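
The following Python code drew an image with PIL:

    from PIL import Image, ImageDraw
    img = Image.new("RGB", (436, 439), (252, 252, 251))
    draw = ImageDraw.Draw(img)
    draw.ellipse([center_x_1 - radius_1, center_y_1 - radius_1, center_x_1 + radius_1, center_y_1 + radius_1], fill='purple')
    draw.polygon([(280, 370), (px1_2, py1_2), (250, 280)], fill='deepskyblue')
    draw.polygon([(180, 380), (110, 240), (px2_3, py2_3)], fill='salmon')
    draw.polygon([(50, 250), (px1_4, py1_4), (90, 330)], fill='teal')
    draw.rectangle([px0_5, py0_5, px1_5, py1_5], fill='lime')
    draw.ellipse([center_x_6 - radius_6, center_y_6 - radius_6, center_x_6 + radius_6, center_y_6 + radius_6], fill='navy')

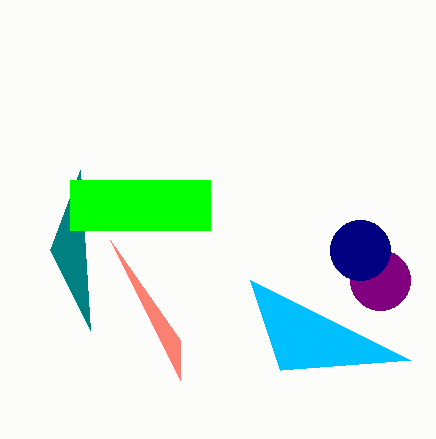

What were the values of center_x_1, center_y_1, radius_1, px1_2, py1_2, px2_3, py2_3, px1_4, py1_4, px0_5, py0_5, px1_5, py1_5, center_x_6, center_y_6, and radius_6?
center_x_1 = 380; center_y_1 = 280; radius_1 = 30; px1_2 = 410; py1_2 = 360; px2_3 = 180; py2_3 = 340; px1_4 = 80; py1_4 = 170; px0_5 = 70; py0_5 = 180; px1_5 = 210; py1_5 = 230; center_x_6 = 360; center_y_6 = 250; radius_6 = 30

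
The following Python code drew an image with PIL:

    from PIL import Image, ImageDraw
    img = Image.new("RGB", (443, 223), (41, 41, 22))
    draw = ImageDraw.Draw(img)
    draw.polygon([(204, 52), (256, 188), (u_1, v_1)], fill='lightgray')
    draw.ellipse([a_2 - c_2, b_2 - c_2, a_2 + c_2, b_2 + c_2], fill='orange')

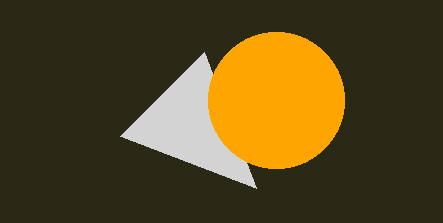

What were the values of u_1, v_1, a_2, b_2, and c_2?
u_1 = 120; v_1 = 136; a_2 = 276; b_2 = 100; c_2 = 68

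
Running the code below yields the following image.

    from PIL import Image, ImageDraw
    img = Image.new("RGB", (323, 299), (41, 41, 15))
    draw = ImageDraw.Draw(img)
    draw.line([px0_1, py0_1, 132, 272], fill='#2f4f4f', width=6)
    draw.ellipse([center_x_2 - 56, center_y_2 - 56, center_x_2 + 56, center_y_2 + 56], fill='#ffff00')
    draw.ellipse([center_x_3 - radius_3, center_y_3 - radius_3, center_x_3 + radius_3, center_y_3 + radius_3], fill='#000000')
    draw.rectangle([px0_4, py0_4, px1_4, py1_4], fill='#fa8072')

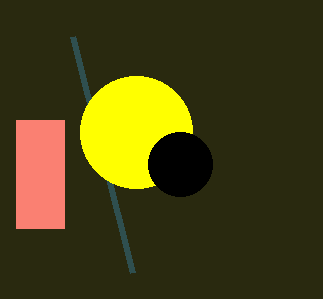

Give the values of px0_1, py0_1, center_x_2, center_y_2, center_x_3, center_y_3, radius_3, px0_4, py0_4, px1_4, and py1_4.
px0_1 = 72; py0_1 = 36; center_x_2 = 136; center_y_2 = 132; center_x_3 = 180; center_y_3 = 164; radius_3 = 32; px0_4 = 16; py0_4 = 120; px1_4 = 64; py1_4 = 228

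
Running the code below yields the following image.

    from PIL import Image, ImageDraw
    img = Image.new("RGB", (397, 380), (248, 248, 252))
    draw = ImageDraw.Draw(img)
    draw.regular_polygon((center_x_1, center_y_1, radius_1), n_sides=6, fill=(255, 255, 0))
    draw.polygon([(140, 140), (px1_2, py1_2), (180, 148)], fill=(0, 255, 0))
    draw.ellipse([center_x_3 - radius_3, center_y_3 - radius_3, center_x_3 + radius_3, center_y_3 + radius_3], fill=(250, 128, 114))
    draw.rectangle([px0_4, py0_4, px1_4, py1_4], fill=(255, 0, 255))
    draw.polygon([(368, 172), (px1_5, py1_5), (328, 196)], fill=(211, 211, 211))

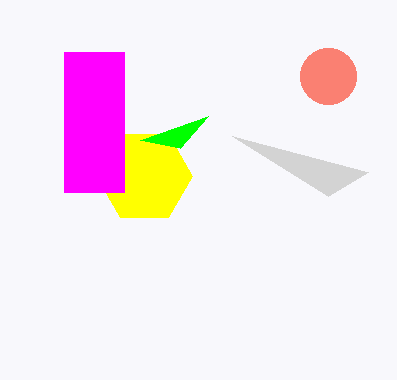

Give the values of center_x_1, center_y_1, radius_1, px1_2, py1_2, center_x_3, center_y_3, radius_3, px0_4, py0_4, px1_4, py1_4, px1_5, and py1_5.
center_x_1 = 144; center_y_1 = 176; radius_1 = 48; px1_2 = 208; py1_2 = 116; center_x_3 = 328; center_y_3 = 76; radius_3 = 28; px0_4 = 64; py0_4 = 52; px1_4 = 124; py1_4 = 192; px1_5 = 232; py1_5 = 136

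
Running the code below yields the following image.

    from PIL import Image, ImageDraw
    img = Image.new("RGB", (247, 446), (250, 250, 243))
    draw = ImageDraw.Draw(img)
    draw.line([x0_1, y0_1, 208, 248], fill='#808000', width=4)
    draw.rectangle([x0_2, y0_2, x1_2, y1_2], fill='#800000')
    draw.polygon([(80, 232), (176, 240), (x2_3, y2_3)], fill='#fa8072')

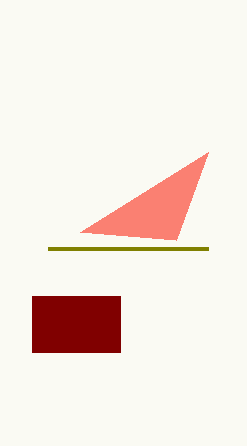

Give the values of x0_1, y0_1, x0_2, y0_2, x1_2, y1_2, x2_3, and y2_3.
x0_1 = 48
y0_1 = 248
x0_2 = 32
y0_2 = 296
x1_2 = 120
y1_2 = 352
x2_3 = 208
y2_3 = 152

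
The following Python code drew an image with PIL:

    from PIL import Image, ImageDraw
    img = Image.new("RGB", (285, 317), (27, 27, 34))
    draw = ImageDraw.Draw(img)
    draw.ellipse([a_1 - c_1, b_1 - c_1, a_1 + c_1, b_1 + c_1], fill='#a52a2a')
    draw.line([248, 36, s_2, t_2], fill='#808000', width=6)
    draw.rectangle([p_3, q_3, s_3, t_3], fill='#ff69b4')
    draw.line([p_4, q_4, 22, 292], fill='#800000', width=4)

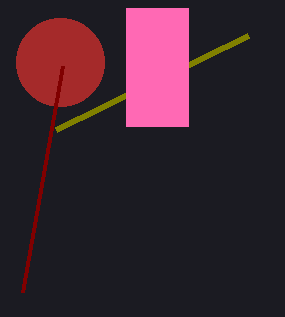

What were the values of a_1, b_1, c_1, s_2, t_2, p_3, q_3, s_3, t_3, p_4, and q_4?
a_1 = 60
b_1 = 62
c_1 = 44
s_2 = 56
t_2 = 130
p_3 = 126
q_3 = 8
s_3 = 188
t_3 = 126
p_4 = 62
q_4 = 66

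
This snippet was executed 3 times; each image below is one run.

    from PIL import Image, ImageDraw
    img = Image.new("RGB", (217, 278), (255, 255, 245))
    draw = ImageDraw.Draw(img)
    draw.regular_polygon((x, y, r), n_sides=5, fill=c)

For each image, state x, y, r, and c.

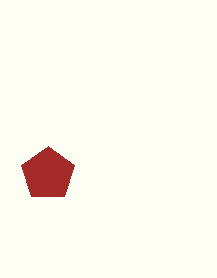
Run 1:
x = 48; y = 174; r = 28; c = 'brown'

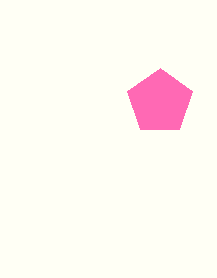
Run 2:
x = 160
y = 102
r = 34
c = 'hotpink'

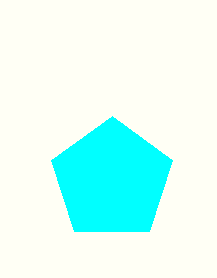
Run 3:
x = 112, y = 180, r = 64, c = 'cyan'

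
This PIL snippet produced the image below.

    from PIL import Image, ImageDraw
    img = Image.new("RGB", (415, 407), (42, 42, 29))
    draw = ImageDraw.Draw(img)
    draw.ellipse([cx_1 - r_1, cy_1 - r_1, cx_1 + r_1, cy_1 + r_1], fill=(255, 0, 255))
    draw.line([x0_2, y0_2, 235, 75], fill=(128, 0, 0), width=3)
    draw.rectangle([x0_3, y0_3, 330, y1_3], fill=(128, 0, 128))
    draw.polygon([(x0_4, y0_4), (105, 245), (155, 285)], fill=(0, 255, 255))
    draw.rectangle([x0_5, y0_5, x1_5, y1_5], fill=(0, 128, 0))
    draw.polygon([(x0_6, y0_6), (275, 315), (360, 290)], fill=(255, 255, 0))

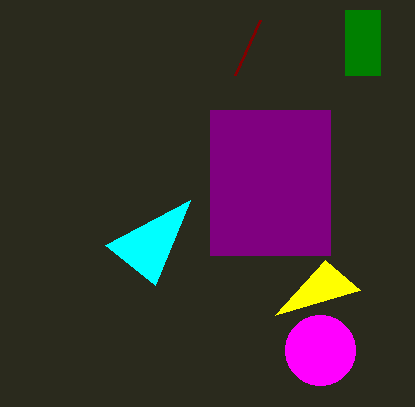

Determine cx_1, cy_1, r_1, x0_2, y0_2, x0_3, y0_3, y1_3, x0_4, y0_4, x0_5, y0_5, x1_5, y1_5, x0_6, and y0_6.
cx_1 = 320
cy_1 = 350
r_1 = 35
x0_2 = 260
y0_2 = 20
x0_3 = 210
y0_3 = 110
y1_3 = 255
x0_4 = 190
y0_4 = 200
x0_5 = 345
y0_5 = 10
x1_5 = 380
y1_5 = 75
x0_6 = 325
y0_6 = 260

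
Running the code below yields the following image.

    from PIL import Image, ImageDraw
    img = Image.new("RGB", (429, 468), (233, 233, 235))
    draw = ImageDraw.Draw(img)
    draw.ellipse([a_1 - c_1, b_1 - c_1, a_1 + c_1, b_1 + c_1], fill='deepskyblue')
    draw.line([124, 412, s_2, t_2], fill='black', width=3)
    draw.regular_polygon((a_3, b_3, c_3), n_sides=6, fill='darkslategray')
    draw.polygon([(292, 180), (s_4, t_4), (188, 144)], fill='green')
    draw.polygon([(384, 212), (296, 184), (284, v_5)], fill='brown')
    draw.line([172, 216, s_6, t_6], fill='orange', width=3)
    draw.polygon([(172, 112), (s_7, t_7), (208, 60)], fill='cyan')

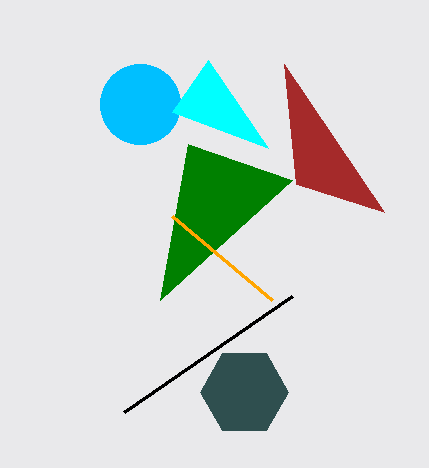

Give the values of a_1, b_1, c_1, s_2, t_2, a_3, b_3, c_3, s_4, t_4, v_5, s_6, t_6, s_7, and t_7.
a_1 = 140; b_1 = 104; c_1 = 40; s_2 = 292; t_2 = 296; a_3 = 244; b_3 = 392; c_3 = 44; s_4 = 160; t_4 = 300; v_5 = 64; s_6 = 272; t_6 = 300; s_7 = 268; t_7 = 148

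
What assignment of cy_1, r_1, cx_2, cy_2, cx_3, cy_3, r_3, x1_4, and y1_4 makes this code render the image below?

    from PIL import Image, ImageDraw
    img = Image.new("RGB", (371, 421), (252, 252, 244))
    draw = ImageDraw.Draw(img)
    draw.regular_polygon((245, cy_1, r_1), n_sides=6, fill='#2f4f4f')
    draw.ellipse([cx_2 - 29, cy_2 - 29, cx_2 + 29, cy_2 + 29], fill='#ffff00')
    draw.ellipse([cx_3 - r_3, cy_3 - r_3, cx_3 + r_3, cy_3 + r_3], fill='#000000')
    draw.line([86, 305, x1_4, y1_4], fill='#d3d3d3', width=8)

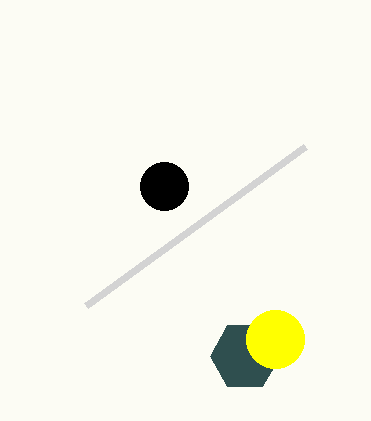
cy_1 = 356, r_1 = 35, cx_2 = 275, cy_2 = 339, cx_3 = 164, cy_3 = 186, r_3 = 24, x1_4 = 305, y1_4 = 146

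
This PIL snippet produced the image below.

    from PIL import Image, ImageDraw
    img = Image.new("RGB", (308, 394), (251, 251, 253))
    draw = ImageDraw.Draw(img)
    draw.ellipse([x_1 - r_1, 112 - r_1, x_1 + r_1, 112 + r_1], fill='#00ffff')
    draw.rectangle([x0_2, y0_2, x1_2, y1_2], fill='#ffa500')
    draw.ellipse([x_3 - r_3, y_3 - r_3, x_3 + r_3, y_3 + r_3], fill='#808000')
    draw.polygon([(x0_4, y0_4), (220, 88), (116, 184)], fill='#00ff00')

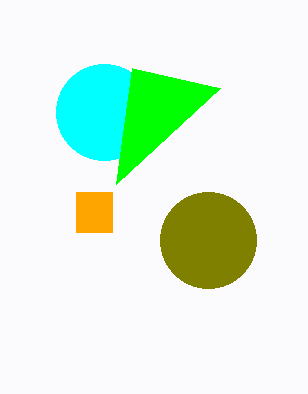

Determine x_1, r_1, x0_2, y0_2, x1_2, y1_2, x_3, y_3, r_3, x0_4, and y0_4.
x_1 = 104
r_1 = 48
x0_2 = 76
y0_2 = 192
x1_2 = 112
y1_2 = 232
x_3 = 208
y_3 = 240
r_3 = 48
x0_4 = 132
y0_4 = 68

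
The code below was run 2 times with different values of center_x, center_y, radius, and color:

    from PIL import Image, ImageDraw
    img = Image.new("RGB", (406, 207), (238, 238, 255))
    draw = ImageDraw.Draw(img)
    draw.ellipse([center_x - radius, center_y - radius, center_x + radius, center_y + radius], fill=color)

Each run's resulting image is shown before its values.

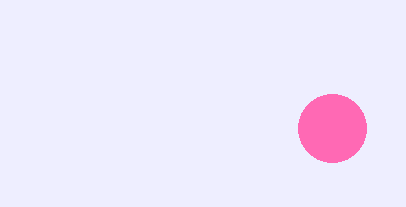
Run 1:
center_x = 332; center_y = 128; radius = 34; color = 'hotpink'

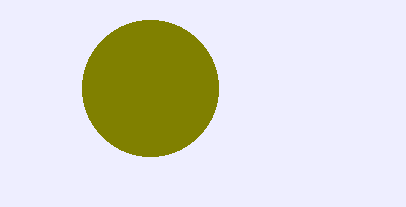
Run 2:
center_x = 150; center_y = 88; radius = 68; color = 'olive'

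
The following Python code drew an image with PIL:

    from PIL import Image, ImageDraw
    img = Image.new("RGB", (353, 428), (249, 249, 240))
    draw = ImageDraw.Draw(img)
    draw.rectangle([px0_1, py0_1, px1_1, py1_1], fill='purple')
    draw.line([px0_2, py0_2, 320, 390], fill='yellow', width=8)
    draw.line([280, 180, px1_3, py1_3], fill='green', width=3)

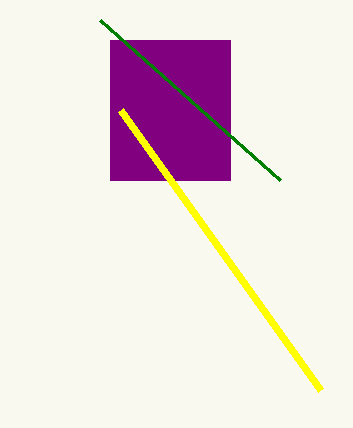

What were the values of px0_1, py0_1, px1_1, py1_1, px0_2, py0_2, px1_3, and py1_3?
px0_1 = 110
py0_1 = 40
px1_1 = 230
py1_1 = 180
px0_2 = 120
py0_2 = 110
px1_3 = 100
py1_3 = 20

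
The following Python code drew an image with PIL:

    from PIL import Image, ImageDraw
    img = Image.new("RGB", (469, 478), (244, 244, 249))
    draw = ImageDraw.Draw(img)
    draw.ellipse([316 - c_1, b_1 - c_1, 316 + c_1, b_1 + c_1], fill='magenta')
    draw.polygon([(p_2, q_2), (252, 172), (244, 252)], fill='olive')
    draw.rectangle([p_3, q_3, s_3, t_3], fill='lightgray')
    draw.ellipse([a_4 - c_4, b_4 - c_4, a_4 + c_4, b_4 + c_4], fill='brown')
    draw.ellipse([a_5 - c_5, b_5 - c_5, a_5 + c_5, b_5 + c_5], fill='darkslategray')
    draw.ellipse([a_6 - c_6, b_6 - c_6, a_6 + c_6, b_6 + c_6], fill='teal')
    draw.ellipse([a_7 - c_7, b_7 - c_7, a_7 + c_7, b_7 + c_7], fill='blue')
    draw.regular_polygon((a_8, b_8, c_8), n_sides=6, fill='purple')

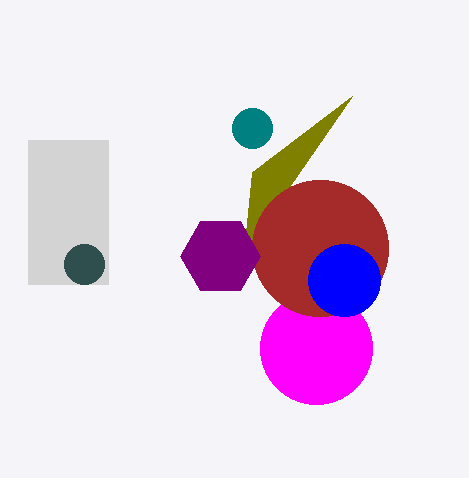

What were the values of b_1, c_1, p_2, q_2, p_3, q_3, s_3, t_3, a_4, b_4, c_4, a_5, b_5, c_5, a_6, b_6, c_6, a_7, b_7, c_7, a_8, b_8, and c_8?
b_1 = 348; c_1 = 56; p_2 = 352; q_2 = 96; p_3 = 28; q_3 = 140; s_3 = 108; t_3 = 284; a_4 = 320; b_4 = 248; c_4 = 68; a_5 = 84; b_5 = 264; c_5 = 20; a_6 = 252; b_6 = 128; c_6 = 20; a_7 = 344; b_7 = 280; c_7 = 36; a_8 = 220; b_8 = 256; c_8 = 40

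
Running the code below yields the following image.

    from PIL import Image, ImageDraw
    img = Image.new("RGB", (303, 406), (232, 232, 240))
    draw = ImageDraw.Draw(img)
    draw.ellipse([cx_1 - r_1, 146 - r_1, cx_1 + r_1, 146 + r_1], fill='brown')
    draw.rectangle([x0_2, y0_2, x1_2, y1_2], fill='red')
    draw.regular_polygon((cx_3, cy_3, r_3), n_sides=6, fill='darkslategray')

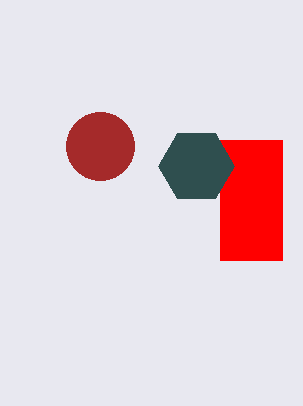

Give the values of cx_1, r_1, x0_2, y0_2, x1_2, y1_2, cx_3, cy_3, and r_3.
cx_1 = 100
r_1 = 34
x0_2 = 220
y0_2 = 140
x1_2 = 282
y1_2 = 260
cx_3 = 196
cy_3 = 166
r_3 = 38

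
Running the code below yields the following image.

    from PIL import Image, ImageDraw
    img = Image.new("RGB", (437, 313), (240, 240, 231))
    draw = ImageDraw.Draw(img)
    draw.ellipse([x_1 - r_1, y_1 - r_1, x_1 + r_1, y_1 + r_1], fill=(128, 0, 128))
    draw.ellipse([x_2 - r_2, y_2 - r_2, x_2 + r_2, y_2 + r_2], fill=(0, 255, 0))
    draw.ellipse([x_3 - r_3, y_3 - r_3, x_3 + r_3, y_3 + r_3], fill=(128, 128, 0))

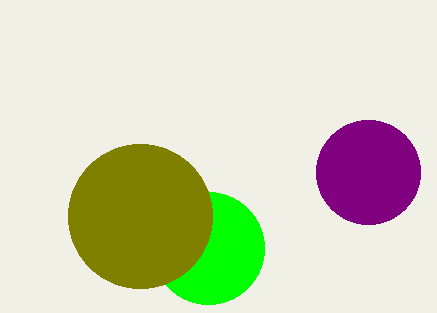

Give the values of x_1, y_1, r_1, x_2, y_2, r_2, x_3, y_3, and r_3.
x_1 = 368, y_1 = 172, r_1 = 52, x_2 = 208, y_2 = 248, r_2 = 56, x_3 = 140, y_3 = 216, r_3 = 72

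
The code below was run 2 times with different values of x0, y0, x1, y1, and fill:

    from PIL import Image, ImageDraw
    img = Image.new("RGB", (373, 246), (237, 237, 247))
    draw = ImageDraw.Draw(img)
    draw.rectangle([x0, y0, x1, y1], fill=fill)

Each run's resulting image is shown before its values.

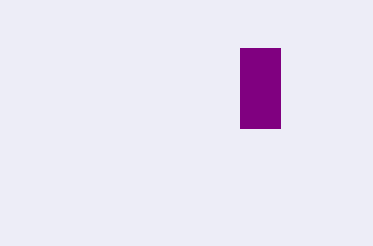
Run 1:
x0 = 240; y0 = 48; x1 = 280; y1 = 128; fill = 'purple'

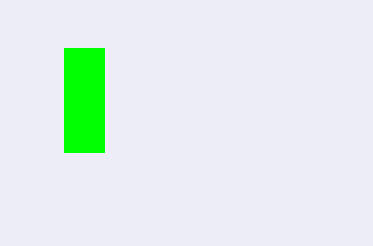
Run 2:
x0 = 64
y0 = 48
x1 = 104
y1 = 152
fill = 'lime'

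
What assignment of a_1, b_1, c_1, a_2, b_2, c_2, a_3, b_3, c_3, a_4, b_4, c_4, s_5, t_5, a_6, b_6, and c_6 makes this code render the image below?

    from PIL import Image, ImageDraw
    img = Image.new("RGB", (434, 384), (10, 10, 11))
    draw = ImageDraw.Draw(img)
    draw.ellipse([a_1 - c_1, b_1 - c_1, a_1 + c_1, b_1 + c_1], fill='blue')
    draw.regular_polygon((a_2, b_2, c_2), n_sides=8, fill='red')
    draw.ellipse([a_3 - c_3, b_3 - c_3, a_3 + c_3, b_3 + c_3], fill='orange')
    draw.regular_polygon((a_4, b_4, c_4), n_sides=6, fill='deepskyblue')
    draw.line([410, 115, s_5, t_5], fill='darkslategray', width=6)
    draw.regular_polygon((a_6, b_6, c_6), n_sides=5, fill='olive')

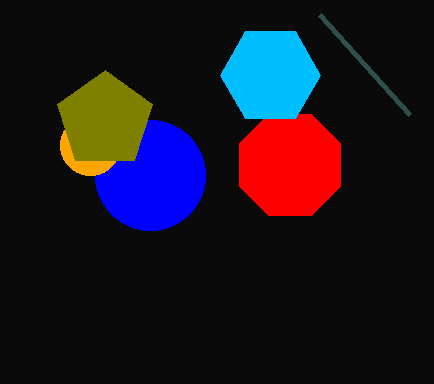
a_1 = 150, b_1 = 175, c_1 = 55, a_2 = 290, b_2 = 165, c_2 = 55, a_3 = 90, b_3 = 145, c_3 = 30, a_4 = 270, b_4 = 75, c_4 = 50, s_5 = 320, t_5 = 15, a_6 = 105, b_6 = 120, c_6 = 50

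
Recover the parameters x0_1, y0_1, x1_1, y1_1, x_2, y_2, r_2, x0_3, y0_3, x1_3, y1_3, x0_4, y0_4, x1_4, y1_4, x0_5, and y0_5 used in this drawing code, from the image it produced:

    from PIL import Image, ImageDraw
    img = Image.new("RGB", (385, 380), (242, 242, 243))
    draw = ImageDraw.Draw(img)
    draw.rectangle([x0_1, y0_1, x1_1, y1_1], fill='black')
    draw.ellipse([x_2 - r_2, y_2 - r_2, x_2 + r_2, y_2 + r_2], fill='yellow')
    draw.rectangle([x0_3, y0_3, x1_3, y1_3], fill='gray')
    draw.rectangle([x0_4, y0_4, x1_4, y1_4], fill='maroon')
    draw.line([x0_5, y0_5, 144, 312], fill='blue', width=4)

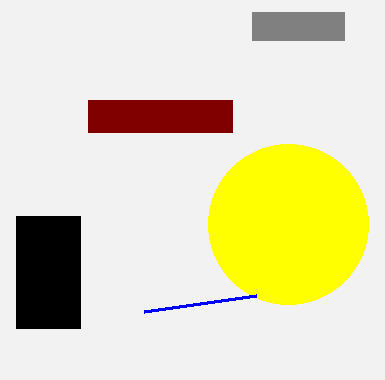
x0_1 = 16; y0_1 = 216; x1_1 = 80; y1_1 = 328; x_2 = 288; y_2 = 224; r_2 = 80; x0_3 = 252; y0_3 = 12; x1_3 = 344; y1_3 = 40; x0_4 = 88; y0_4 = 100; x1_4 = 232; y1_4 = 132; x0_5 = 256; y0_5 = 296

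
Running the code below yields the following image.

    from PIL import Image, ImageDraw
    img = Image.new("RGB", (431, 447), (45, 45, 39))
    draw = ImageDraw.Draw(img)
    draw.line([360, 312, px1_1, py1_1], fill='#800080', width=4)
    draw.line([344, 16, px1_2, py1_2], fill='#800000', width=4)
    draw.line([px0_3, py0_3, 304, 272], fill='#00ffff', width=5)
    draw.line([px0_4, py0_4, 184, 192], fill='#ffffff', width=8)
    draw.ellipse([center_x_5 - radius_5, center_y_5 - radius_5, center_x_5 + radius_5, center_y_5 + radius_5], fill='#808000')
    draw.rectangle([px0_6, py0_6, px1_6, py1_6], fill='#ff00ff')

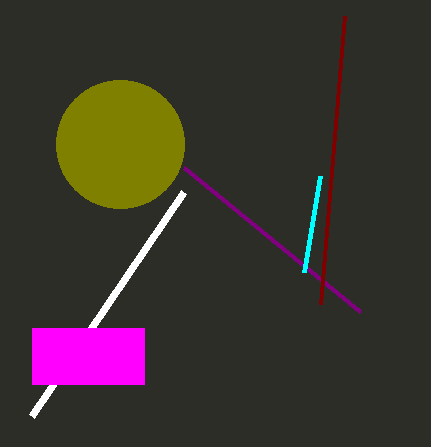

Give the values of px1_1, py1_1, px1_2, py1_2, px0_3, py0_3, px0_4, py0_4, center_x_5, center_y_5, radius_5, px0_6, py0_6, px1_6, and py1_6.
px1_1 = 184, py1_1 = 168, px1_2 = 320, py1_2 = 304, px0_3 = 320, py0_3 = 176, px0_4 = 32, py0_4 = 416, center_x_5 = 120, center_y_5 = 144, radius_5 = 64, px0_6 = 32, py0_6 = 328, px1_6 = 144, py1_6 = 384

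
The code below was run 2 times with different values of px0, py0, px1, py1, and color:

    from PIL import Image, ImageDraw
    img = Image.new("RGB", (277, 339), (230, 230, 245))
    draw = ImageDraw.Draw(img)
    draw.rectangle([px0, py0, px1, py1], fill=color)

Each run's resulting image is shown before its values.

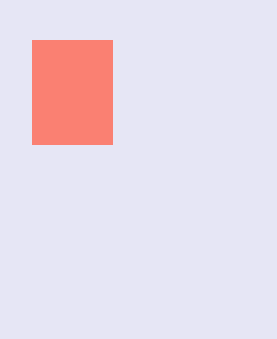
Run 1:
px0 = 32
py0 = 40
px1 = 112
py1 = 144
color = 'salmon'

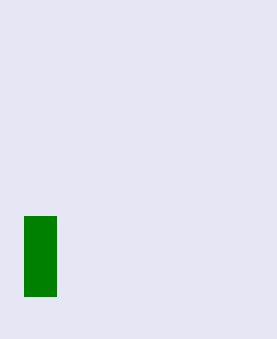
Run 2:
px0 = 24; py0 = 216; px1 = 56; py1 = 296; color = 'green'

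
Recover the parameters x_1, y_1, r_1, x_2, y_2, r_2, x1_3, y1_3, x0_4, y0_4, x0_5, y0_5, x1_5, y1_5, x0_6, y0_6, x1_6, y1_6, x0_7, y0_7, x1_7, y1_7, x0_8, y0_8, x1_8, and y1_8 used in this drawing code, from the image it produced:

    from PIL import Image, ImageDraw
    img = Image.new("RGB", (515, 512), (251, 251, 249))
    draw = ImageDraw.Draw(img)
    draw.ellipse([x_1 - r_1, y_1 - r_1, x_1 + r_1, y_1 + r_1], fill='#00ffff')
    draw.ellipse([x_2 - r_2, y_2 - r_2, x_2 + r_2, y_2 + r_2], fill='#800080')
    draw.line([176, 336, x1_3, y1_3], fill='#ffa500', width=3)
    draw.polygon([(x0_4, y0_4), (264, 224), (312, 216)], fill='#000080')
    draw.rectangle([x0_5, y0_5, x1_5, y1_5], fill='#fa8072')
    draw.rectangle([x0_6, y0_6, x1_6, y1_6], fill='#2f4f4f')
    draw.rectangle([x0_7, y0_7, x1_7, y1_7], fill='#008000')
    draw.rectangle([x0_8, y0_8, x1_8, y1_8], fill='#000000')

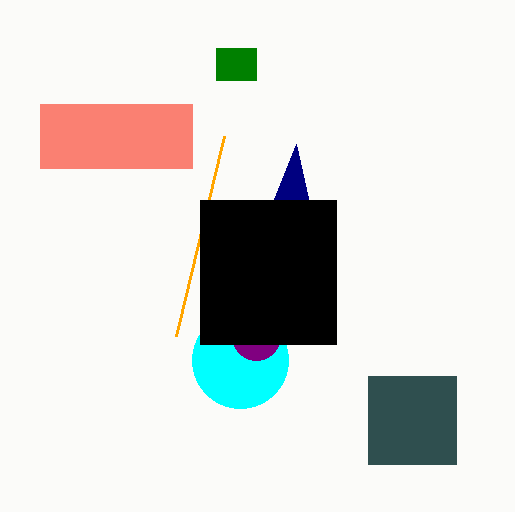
x_1 = 240
y_1 = 360
r_1 = 48
x_2 = 256
y_2 = 336
r_2 = 24
x1_3 = 224
y1_3 = 136
x0_4 = 296
y0_4 = 144
x0_5 = 40
y0_5 = 104
x1_5 = 192
y1_5 = 168
x0_6 = 368
y0_6 = 376
x1_6 = 456
y1_6 = 464
x0_7 = 216
y0_7 = 48
x1_7 = 256
y1_7 = 80
x0_8 = 200
y0_8 = 200
x1_8 = 336
y1_8 = 344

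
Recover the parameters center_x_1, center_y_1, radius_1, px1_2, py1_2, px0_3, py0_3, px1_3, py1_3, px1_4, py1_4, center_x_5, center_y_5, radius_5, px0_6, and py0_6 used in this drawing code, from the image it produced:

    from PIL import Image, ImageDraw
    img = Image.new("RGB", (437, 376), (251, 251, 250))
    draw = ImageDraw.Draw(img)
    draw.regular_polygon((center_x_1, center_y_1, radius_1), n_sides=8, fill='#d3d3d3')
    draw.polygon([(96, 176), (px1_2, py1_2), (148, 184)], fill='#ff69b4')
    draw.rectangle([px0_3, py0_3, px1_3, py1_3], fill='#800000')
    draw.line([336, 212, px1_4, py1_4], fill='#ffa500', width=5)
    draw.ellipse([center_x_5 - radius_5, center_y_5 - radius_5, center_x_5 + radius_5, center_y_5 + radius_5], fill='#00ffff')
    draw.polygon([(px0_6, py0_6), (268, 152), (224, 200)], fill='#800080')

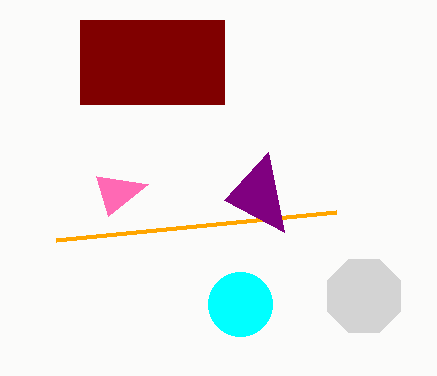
center_x_1 = 364; center_y_1 = 296; radius_1 = 40; px1_2 = 108; py1_2 = 216; px0_3 = 80; py0_3 = 20; px1_3 = 224; py1_3 = 104; px1_4 = 56; py1_4 = 240; center_x_5 = 240; center_y_5 = 304; radius_5 = 32; px0_6 = 284; py0_6 = 232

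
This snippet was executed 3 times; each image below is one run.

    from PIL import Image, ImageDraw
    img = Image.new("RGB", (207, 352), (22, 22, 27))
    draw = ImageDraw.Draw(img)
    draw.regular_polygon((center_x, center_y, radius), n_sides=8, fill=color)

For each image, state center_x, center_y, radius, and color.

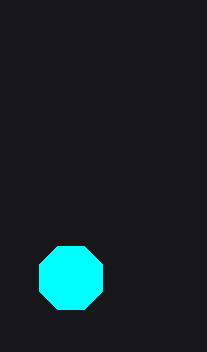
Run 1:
center_x = 71; center_y = 278; radius = 34; color = 'cyan'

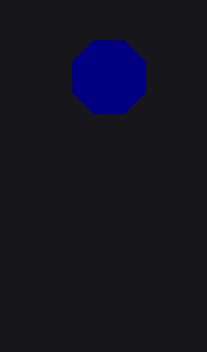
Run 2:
center_x = 109; center_y = 77; radius = 40; color = 'navy'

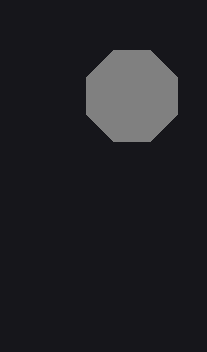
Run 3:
center_x = 132, center_y = 96, radius = 49, color = 'gray'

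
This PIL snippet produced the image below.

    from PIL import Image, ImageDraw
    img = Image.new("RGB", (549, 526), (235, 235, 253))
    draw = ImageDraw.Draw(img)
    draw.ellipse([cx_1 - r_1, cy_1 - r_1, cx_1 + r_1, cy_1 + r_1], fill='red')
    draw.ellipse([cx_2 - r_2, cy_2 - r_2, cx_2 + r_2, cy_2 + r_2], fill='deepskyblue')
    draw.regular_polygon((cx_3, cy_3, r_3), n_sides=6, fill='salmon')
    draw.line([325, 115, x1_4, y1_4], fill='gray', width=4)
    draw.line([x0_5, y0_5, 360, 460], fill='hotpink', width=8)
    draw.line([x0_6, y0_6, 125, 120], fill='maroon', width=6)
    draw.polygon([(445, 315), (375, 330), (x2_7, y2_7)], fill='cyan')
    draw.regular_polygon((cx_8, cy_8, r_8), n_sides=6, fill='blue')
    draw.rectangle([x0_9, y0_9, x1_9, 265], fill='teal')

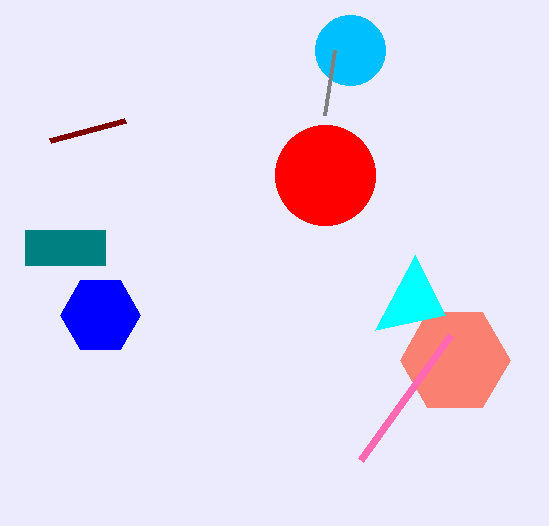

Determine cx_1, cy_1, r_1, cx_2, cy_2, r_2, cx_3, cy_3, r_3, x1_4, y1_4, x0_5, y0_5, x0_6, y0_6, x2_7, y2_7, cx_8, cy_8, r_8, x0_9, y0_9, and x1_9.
cx_1 = 325; cy_1 = 175; r_1 = 50; cx_2 = 350; cy_2 = 50; r_2 = 35; cx_3 = 455; cy_3 = 360; r_3 = 55; x1_4 = 335; y1_4 = 50; x0_5 = 450; y0_5 = 335; x0_6 = 50; y0_6 = 140; x2_7 = 415; y2_7 = 255; cx_8 = 100; cy_8 = 315; r_8 = 40; x0_9 = 25; y0_9 = 230; x1_9 = 105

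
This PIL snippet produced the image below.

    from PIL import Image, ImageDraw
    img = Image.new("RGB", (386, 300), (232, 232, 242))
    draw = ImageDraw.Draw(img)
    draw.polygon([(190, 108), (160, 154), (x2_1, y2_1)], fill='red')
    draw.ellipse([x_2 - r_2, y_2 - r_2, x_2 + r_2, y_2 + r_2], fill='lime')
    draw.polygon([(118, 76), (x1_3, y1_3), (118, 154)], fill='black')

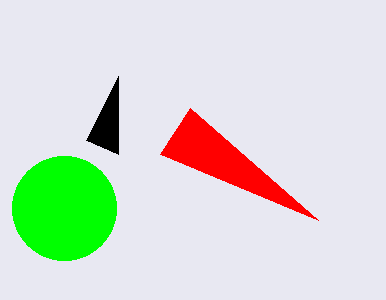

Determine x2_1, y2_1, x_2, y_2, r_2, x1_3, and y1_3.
x2_1 = 318
y2_1 = 220
x_2 = 64
y_2 = 208
r_2 = 52
x1_3 = 86
y1_3 = 140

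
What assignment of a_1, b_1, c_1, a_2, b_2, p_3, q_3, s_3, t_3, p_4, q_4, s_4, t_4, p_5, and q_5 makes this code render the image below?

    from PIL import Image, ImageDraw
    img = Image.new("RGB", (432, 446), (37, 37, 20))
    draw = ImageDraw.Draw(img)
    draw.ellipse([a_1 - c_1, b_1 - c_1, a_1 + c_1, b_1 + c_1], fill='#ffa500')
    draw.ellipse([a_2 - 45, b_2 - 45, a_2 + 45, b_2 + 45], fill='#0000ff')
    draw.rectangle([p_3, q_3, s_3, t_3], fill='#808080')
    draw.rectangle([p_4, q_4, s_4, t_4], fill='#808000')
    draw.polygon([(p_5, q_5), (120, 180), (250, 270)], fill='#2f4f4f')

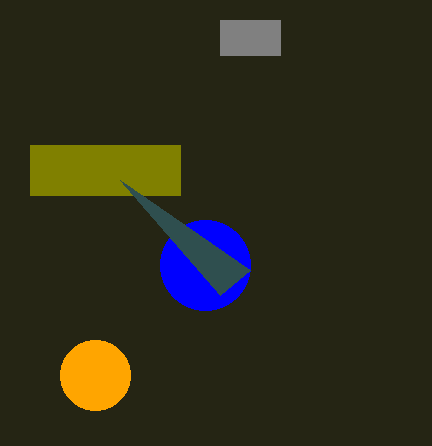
a_1 = 95, b_1 = 375, c_1 = 35, a_2 = 205, b_2 = 265, p_3 = 220, q_3 = 20, s_3 = 280, t_3 = 55, p_4 = 30, q_4 = 145, s_4 = 180, t_4 = 195, p_5 = 220, q_5 = 295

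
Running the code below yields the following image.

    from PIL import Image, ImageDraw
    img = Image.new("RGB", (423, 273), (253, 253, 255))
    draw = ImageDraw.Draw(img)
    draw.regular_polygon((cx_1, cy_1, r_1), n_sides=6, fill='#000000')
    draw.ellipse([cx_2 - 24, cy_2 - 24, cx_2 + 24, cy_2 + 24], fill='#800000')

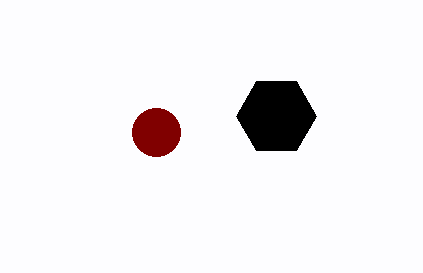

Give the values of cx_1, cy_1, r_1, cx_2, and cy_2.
cx_1 = 276
cy_1 = 116
r_1 = 40
cx_2 = 156
cy_2 = 132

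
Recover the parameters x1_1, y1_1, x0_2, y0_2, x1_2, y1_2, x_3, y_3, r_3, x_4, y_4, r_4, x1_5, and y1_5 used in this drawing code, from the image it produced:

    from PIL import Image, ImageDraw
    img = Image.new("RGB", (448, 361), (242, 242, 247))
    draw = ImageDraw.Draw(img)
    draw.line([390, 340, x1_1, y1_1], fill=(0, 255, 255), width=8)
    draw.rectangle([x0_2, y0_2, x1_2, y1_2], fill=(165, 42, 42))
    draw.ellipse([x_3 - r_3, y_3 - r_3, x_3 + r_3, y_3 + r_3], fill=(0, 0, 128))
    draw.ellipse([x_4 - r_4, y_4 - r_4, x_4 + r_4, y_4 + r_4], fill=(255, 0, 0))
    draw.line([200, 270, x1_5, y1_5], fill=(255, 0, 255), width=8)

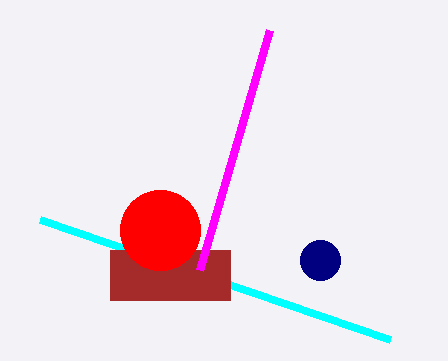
x1_1 = 40
y1_1 = 220
x0_2 = 110
y0_2 = 250
x1_2 = 230
y1_2 = 300
x_3 = 320
y_3 = 260
r_3 = 20
x_4 = 160
y_4 = 230
r_4 = 40
x1_5 = 270
y1_5 = 30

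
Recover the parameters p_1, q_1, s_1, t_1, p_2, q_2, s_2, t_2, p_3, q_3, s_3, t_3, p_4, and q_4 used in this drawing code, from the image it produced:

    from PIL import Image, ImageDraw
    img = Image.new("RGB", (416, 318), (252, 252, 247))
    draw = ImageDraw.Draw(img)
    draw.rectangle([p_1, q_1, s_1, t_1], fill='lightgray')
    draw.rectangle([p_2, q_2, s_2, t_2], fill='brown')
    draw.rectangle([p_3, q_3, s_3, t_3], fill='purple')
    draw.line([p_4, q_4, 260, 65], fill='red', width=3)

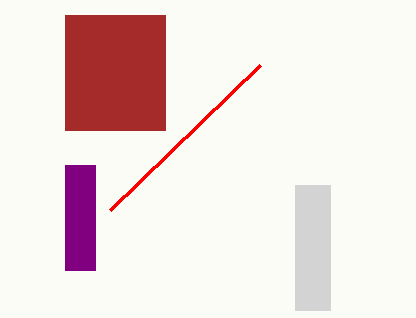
p_1 = 295
q_1 = 185
s_1 = 330
t_1 = 310
p_2 = 65
q_2 = 15
s_2 = 165
t_2 = 130
p_3 = 65
q_3 = 165
s_3 = 95
t_3 = 270
p_4 = 110
q_4 = 210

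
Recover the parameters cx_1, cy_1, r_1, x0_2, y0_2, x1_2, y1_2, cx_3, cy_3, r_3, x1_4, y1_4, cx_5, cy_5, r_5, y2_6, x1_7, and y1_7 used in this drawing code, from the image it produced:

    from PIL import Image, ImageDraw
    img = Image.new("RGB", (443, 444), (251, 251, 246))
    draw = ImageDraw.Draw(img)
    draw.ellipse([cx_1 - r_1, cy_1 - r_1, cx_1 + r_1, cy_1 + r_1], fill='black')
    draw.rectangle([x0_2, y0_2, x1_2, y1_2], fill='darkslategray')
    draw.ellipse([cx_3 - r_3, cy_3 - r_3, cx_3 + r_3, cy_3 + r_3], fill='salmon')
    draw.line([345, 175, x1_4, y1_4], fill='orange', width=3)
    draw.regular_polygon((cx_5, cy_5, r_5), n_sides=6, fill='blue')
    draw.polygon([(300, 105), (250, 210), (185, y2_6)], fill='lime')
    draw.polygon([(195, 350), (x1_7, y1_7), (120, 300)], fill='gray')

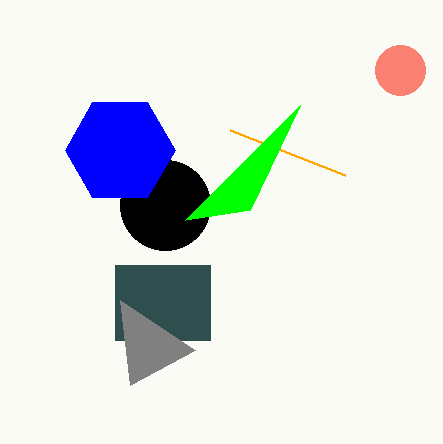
cx_1 = 165
cy_1 = 205
r_1 = 45
x0_2 = 115
y0_2 = 265
x1_2 = 210
y1_2 = 340
cx_3 = 400
cy_3 = 70
r_3 = 25
x1_4 = 230
y1_4 = 130
cx_5 = 120
cy_5 = 150
r_5 = 55
y2_6 = 220
x1_7 = 130
y1_7 = 385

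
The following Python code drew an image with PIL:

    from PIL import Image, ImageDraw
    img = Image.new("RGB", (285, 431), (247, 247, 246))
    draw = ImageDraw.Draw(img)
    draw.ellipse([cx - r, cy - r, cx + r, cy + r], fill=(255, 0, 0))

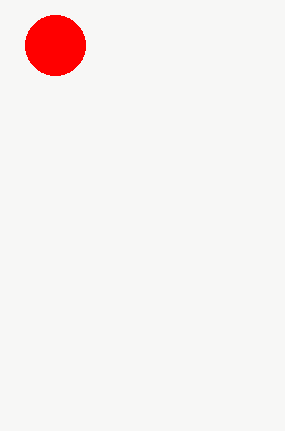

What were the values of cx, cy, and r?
cx = 55; cy = 45; r = 30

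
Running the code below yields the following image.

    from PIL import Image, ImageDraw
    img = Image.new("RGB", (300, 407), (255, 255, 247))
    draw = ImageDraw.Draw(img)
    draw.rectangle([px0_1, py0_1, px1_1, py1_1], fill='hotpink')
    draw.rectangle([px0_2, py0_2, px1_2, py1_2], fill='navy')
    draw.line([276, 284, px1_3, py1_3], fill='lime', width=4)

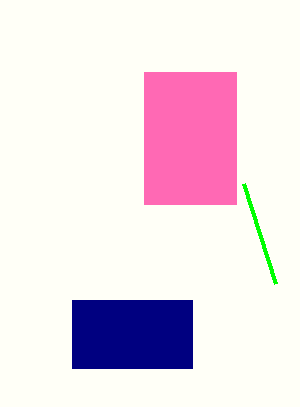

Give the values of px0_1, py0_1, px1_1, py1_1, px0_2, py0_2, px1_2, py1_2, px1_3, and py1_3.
px0_1 = 144; py0_1 = 72; px1_1 = 236; py1_1 = 204; px0_2 = 72; py0_2 = 300; px1_2 = 192; py1_2 = 368; px1_3 = 244; py1_3 = 184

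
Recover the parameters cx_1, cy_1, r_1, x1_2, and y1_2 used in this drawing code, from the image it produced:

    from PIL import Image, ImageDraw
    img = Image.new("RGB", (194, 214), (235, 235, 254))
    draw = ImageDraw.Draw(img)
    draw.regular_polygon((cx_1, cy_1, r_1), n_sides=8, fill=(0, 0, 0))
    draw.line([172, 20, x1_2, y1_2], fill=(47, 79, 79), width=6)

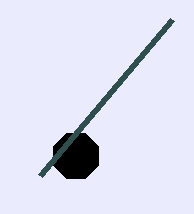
cx_1 = 76, cy_1 = 156, r_1 = 24, x1_2 = 40, y1_2 = 176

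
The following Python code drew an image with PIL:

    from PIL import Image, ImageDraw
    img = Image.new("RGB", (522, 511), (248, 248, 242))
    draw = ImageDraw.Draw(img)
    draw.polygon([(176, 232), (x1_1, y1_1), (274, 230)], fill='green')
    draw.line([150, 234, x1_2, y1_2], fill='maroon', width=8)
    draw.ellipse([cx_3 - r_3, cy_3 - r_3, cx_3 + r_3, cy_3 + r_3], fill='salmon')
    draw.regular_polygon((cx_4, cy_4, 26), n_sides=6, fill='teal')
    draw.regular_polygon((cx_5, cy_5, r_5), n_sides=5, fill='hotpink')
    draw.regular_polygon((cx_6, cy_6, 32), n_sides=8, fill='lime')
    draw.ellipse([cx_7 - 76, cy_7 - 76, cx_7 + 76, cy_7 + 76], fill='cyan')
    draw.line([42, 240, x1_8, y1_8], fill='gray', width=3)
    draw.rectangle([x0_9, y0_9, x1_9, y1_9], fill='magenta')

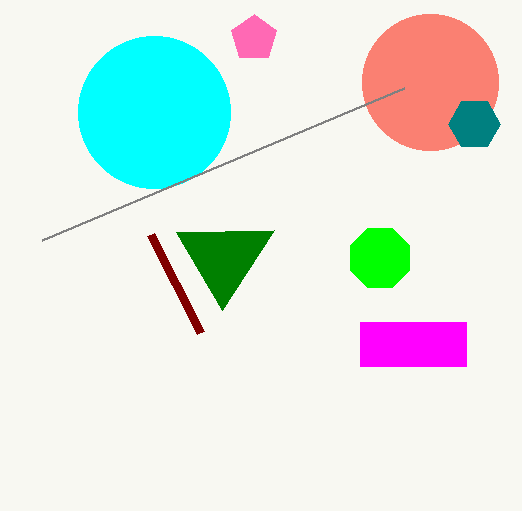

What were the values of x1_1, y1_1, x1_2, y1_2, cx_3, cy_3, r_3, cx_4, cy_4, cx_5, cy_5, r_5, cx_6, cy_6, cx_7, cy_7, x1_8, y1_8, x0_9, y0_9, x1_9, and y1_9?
x1_1 = 222; y1_1 = 310; x1_2 = 200; y1_2 = 332; cx_3 = 430; cy_3 = 82; r_3 = 68; cx_4 = 474; cy_4 = 124; cx_5 = 254; cy_5 = 38; r_5 = 24; cx_6 = 380; cy_6 = 258; cx_7 = 154; cy_7 = 112; x1_8 = 404; y1_8 = 88; x0_9 = 360; y0_9 = 322; x1_9 = 466; y1_9 = 366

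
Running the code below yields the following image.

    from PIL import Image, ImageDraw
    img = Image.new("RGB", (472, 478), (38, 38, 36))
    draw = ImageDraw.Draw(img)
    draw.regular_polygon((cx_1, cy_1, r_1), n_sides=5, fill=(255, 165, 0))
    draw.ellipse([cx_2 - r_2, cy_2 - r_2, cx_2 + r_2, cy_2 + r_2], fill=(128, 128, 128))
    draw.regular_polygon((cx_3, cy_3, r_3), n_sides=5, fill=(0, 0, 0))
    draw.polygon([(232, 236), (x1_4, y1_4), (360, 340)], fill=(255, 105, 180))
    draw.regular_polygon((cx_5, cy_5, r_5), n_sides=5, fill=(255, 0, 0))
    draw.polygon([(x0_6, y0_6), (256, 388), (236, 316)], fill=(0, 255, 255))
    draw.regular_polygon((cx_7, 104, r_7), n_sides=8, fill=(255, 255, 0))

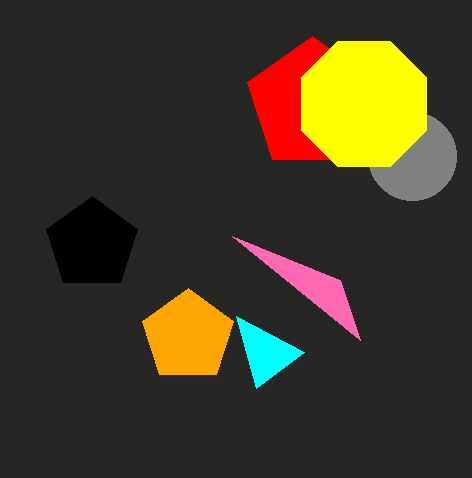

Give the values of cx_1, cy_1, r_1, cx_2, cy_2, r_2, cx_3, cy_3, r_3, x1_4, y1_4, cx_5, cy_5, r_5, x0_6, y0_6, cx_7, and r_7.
cx_1 = 188; cy_1 = 336; r_1 = 48; cx_2 = 412; cy_2 = 156; r_2 = 44; cx_3 = 92; cy_3 = 244; r_3 = 48; x1_4 = 340; y1_4 = 280; cx_5 = 312; cy_5 = 104; r_5 = 68; x0_6 = 304; y0_6 = 352; cx_7 = 364; r_7 = 68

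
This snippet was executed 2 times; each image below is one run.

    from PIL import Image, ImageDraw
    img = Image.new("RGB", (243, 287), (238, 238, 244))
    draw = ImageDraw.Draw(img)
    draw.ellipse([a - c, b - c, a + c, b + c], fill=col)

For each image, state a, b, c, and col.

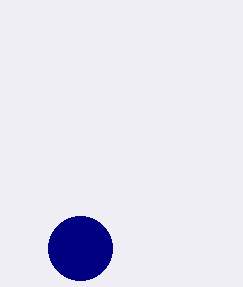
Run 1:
a = 80; b = 248; c = 32; col = 'navy'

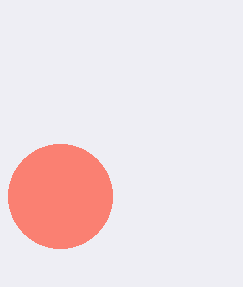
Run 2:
a = 60
b = 196
c = 52
col = 'salmon'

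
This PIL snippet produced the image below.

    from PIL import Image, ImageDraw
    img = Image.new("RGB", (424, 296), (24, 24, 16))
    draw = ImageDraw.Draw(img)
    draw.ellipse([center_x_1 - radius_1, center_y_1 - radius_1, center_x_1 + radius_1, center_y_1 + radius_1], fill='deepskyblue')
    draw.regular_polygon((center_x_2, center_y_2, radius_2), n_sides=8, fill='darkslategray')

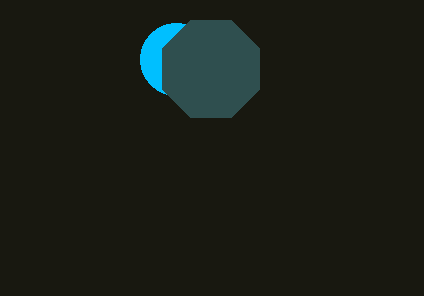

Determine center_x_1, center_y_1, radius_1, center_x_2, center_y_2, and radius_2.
center_x_1 = 176; center_y_1 = 59; radius_1 = 36; center_x_2 = 211; center_y_2 = 69; radius_2 = 53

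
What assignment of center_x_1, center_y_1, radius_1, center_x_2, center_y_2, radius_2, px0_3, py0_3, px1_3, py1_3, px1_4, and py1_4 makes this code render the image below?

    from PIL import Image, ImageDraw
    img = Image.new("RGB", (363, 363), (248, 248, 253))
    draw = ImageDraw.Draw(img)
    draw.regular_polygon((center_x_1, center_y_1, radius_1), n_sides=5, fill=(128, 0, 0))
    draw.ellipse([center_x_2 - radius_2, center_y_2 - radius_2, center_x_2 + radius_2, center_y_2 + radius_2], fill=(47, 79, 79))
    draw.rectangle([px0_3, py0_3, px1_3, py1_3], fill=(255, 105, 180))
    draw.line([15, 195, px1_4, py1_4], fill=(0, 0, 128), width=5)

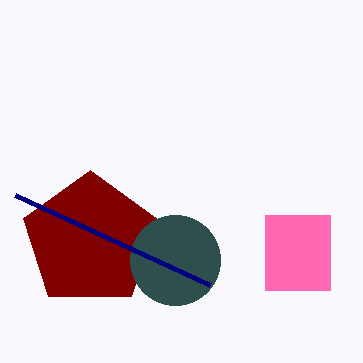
center_x_1 = 90, center_y_1 = 240, radius_1 = 70, center_x_2 = 175, center_y_2 = 260, radius_2 = 45, px0_3 = 265, py0_3 = 215, px1_3 = 330, py1_3 = 290, px1_4 = 210, py1_4 = 285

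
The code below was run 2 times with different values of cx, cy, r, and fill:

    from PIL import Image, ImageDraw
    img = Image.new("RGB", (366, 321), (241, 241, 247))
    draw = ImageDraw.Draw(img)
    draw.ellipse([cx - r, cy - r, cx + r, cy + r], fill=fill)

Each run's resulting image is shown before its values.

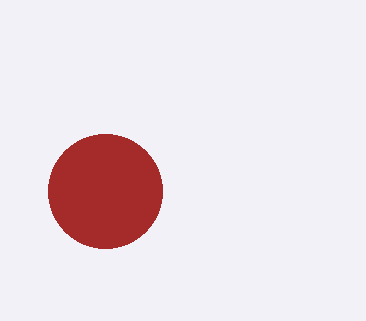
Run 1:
cx = 105, cy = 191, r = 57, fill = 'brown'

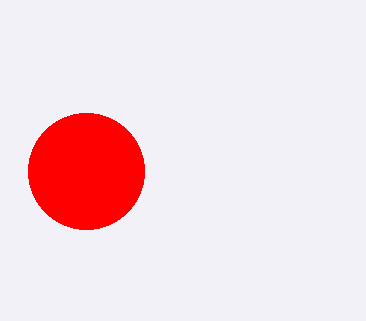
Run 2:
cx = 86, cy = 171, r = 58, fill = 'red'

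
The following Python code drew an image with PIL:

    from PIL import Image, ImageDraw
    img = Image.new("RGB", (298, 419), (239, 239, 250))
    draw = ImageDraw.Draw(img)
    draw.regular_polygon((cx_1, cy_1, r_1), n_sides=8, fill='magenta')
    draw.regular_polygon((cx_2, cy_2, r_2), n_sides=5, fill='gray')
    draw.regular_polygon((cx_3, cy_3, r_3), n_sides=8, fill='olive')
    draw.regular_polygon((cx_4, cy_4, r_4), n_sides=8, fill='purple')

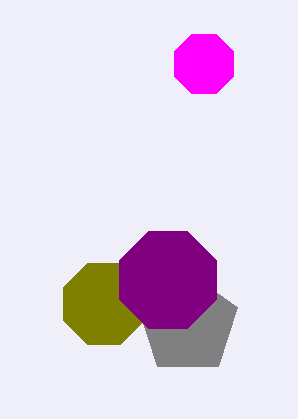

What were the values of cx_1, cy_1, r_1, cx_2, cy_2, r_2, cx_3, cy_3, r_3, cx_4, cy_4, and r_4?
cx_1 = 204; cy_1 = 64; r_1 = 32; cx_2 = 188; cy_2 = 324; r_2 = 52; cx_3 = 104; cy_3 = 304; r_3 = 44; cx_4 = 168; cy_4 = 280; r_4 = 52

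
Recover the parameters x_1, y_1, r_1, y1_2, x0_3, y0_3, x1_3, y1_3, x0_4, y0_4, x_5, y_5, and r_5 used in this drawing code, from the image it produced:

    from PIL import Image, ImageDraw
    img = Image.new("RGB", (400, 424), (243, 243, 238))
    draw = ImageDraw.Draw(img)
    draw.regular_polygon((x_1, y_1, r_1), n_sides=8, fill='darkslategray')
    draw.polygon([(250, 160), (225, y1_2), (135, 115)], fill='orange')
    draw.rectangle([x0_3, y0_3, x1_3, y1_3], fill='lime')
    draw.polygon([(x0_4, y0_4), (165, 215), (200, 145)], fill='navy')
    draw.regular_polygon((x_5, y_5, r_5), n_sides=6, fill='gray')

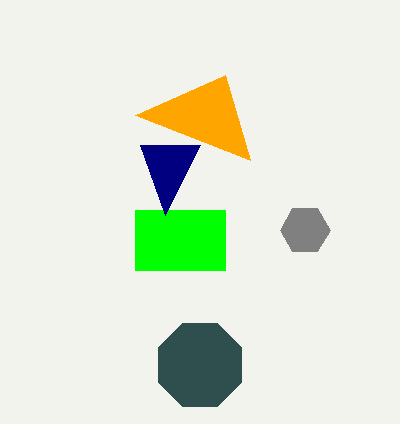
x_1 = 200, y_1 = 365, r_1 = 45, y1_2 = 75, x0_3 = 135, y0_3 = 210, x1_3 = 225, y1_3 = 270, x0_4 = 140, y0_4 = 145, x_5 = 305, y_5 = 230, r_5 = 25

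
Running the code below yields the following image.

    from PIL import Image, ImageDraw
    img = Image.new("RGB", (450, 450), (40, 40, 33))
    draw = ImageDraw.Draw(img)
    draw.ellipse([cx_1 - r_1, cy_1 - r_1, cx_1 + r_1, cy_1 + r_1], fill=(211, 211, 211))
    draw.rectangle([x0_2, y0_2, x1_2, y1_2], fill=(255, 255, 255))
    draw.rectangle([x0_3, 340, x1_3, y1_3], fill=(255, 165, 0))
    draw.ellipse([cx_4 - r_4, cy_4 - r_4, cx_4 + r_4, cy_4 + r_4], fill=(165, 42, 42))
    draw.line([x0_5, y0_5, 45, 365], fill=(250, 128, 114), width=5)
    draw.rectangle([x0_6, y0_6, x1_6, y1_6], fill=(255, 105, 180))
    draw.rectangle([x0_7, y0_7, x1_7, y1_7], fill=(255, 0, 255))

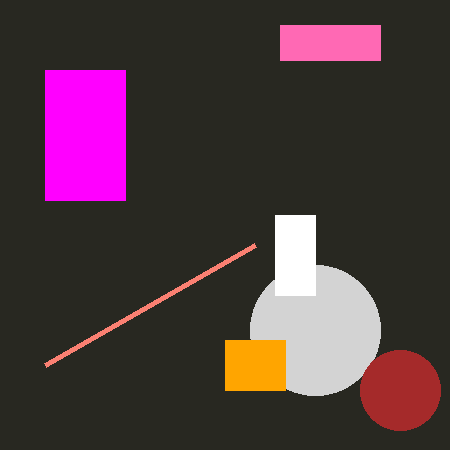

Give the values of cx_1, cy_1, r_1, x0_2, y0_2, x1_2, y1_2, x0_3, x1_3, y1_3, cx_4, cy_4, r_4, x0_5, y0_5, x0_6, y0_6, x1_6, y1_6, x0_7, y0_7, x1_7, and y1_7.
cx_1 = 315
cy_1 = 330
r_1 = 65
x0_2 = 275
y0_2 = 215
x1_2 = 315
y1_2 = 295
x0_3 = 225
x1_3 = 285
y1_3 = 390
cx_4 = 400
cy_4 = 390
r_4 = 40
x0_5 = 255
y0_5 = 245
x0_6 = 280
y0_6 = 25
x1_6 = 380
y1_6 = 60
x0_7 = 45
y0_7 = 70
x1_7 = 125
y1_7 = 200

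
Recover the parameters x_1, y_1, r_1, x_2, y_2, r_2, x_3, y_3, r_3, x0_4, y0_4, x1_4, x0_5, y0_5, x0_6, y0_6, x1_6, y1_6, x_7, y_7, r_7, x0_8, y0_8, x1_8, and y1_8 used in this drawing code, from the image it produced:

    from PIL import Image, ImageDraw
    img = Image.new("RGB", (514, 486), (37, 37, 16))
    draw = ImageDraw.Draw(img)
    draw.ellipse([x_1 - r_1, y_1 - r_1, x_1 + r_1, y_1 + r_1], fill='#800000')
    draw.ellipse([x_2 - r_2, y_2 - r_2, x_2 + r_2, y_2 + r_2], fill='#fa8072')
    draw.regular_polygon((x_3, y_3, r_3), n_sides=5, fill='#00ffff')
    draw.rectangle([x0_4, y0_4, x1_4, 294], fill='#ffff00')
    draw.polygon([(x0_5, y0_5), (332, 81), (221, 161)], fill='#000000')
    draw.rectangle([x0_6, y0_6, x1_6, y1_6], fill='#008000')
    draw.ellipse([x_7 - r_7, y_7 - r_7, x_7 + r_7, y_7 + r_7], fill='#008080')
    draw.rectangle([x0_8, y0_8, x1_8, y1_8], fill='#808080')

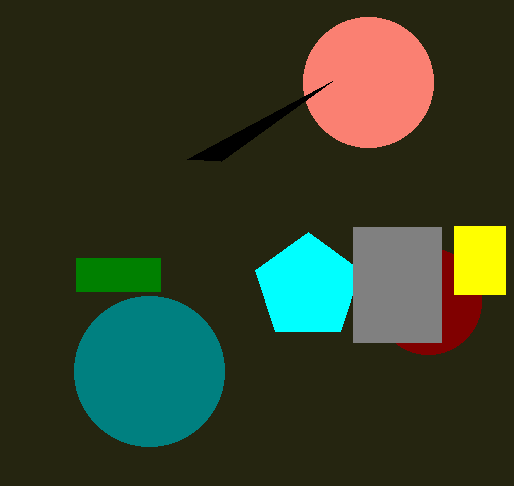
x_1 = 428
y_1 = 301
r_1 = 53
x_2 = 368
y_2 = 82
r_2 = 65
x_3 = 308
y_3 = 287
r_3 = 55
x0_4 = 454
y0_4 = 226
x1_4 = 505
x0_5 = 187
y0_5 = 159
x0_6 = 76
y0_6 = 258
x1_6 = 160
y1_6 = 291
x_7 = 149
y_7 = 371
r_7 = 75
x0_8 = 353
y0_8 = 227
x1_8 = 441
y1_8 = 342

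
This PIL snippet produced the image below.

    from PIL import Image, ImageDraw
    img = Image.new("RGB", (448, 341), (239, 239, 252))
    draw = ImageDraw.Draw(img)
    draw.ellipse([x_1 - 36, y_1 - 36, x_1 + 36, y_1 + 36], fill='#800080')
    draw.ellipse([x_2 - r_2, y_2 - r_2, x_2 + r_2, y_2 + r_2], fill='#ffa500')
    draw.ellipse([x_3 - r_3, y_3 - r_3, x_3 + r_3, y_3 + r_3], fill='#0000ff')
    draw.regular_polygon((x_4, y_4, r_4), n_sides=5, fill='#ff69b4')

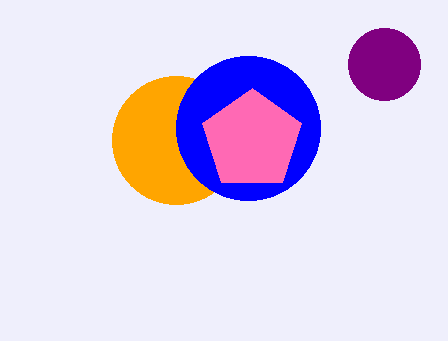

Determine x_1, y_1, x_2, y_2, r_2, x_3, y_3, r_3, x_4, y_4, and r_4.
x_1 = 384; y_1 = 64; x_2 = 176; y_2 = 140; r_2 = 64; x_3 = 248; y_3 = 128; r_3 = 72; x_4 = 252; y_4 = 140; r_4 = 52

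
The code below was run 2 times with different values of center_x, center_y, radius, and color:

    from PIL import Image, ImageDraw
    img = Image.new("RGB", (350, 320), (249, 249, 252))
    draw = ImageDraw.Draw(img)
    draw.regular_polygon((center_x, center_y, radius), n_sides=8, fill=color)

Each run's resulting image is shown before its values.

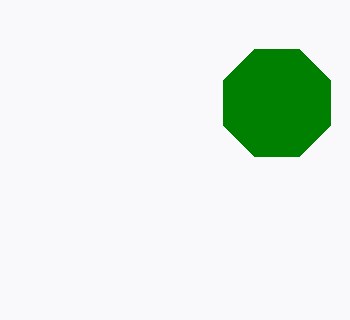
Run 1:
center_x = 277, center_y = 103, radius = 58, color = 'green'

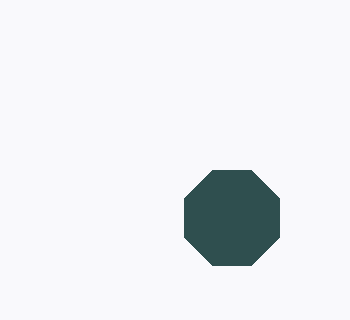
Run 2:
center_x = 232; center_y = 218; radius = 51; color = 'darkslategray'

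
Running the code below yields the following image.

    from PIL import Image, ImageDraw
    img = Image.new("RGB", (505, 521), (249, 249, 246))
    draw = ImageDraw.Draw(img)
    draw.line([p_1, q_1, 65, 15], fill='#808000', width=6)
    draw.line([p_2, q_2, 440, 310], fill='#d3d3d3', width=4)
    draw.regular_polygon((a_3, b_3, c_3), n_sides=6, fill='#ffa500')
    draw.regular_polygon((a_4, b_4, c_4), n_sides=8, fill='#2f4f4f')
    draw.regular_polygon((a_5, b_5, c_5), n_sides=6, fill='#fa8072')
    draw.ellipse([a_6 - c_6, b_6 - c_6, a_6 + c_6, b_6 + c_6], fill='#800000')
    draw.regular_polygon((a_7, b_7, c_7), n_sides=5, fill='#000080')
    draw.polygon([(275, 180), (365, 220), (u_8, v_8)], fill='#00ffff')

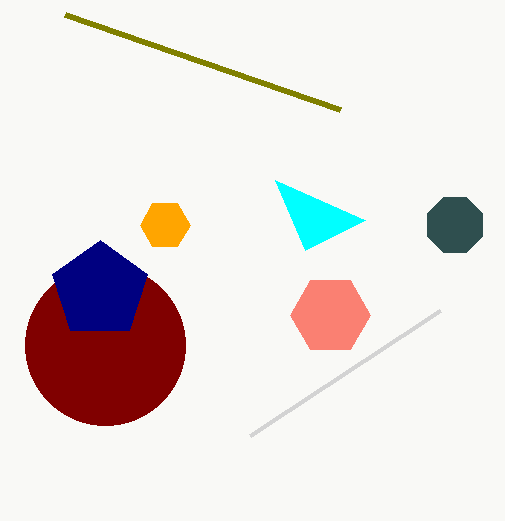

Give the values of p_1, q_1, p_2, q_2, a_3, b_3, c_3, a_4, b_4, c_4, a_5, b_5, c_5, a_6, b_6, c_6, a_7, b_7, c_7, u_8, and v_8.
p_1 = 340
q_1 = 110
p_2 = 250
q_2 = 435
a_3 = 165
b_3 = 225
c_3 = 25
a_4 = 455
b_4 = 225
c_4 = 30
a_5 = 330
b_5 = 315
c_5 = 40
a_6 = 105
b_6 = 345
c_6 = 80
a_7 = 100
b_7 = 290
c_7 = 50
u_8 = 305
v_8 = 250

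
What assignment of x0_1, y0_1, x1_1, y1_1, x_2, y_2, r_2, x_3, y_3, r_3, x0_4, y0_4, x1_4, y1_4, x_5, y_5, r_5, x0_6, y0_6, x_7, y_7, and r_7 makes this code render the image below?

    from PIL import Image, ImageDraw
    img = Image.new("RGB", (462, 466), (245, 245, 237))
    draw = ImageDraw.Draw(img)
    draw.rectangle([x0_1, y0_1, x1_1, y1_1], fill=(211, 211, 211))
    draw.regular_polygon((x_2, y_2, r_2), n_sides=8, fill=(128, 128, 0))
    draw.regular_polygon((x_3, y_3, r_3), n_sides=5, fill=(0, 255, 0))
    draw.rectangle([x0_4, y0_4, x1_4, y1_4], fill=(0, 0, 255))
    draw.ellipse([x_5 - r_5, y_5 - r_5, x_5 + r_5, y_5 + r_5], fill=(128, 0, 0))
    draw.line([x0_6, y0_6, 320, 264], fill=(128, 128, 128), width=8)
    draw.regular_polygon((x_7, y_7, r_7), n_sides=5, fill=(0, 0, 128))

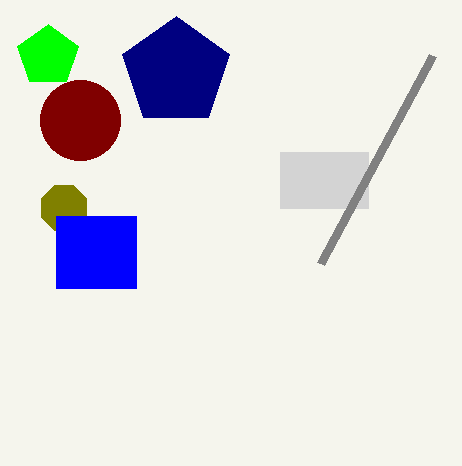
x0_1 = 280; y0_1 = 152; x1_1 = 368; y1_1 = 208; x_2 = 64; y_2 = 208; r_2 = 24; x_3 = 48; y_3 = 56; r_3 = 32; x0_4 = 56; y0_4 = 216; x1_4 = 136; y1_4 = 288; x_5 = 80; y_5 = 120; r_5 = 40; x0_6 = 432; y0_6 = 56; x_7 = 176; y_7 = 72; r_7 = 56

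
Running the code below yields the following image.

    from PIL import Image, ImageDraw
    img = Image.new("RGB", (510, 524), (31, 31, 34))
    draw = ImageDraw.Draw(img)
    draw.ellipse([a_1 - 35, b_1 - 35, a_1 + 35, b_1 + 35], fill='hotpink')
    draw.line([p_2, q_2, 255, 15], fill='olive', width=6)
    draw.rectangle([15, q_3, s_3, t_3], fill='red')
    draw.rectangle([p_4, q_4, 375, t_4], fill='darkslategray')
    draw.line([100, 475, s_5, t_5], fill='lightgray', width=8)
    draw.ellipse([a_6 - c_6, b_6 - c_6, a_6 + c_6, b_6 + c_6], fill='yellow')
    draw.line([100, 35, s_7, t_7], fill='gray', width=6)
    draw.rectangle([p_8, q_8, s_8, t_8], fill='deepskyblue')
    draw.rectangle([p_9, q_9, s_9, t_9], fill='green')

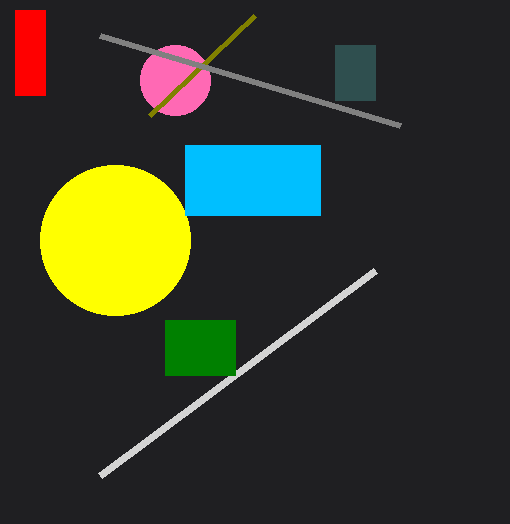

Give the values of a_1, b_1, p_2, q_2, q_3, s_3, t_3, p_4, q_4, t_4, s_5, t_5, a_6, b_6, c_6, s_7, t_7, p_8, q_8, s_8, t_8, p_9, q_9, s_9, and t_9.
a_1 = 175
b_1 = 80
p_2 = 150
q_2 = 115
q_3 = 10
s_3 = 45
t_3 = 95
p_4 = 335
q_4 = 45
t_4 = 100
s_5 = 375
t_5 = 270
a_6 = 115
b_6 = 240
c_6 = 75
s_7 = 400
t_7 = 125
p_8 = 185
q_8 = 145
s_8 = 320
t_8 = 215
p_9 = 165
q_9 = 320
s_9 = 235
t_9 = 375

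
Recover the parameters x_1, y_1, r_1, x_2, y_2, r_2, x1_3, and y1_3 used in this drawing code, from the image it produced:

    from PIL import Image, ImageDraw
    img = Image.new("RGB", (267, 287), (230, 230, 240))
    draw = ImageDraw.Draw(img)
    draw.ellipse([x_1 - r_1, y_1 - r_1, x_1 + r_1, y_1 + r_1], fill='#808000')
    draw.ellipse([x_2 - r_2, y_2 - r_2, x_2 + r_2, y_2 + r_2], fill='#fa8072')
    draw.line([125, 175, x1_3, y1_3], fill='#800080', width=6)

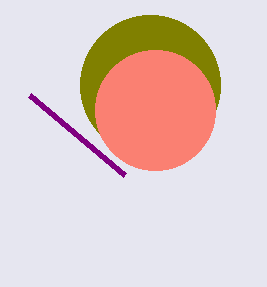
x_1 = 150, y_1 = 85, r_1 = 70, x_2 = 155, y_2 = 110, r_2 = 60, x1_3 = 30, y1_3 = 95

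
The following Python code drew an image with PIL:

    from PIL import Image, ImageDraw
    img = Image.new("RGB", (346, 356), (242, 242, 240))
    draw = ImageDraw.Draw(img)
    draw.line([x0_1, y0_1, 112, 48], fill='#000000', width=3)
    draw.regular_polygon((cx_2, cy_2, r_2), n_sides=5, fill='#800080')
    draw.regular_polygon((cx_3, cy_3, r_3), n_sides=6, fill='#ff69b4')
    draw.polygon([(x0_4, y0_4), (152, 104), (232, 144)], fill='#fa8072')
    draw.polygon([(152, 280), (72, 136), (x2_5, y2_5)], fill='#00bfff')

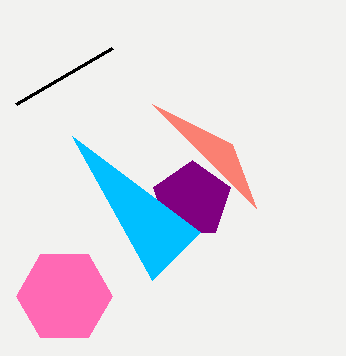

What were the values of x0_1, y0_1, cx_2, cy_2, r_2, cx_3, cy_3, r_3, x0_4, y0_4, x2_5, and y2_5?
x0_1 = 16; y0_1 = 104; cx_2 = 192; cy_2 = 200; r_2 = 40; cx_3 = 64; cy_3 = 296; r_3 = 48; x0_4 = 256; y0_4 = 208; x2_5 = 200; y2_5 = 232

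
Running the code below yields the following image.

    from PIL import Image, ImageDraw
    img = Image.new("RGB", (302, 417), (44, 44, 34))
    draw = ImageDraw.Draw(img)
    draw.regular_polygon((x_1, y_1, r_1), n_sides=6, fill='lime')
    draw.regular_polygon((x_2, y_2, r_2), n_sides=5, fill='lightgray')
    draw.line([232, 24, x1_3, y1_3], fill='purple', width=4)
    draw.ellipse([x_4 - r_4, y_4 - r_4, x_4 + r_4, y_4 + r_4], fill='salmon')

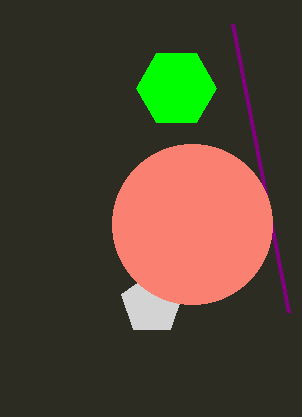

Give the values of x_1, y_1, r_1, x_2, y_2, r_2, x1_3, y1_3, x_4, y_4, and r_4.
x_1 = 176; y_1 = 88; r_1 = 40; x_2 = 152; y_2 = 304; r_2 = 32; x1_3 = 288; y1_3 = 312; x_4 = 192; y_4 = 224; r_4 = 80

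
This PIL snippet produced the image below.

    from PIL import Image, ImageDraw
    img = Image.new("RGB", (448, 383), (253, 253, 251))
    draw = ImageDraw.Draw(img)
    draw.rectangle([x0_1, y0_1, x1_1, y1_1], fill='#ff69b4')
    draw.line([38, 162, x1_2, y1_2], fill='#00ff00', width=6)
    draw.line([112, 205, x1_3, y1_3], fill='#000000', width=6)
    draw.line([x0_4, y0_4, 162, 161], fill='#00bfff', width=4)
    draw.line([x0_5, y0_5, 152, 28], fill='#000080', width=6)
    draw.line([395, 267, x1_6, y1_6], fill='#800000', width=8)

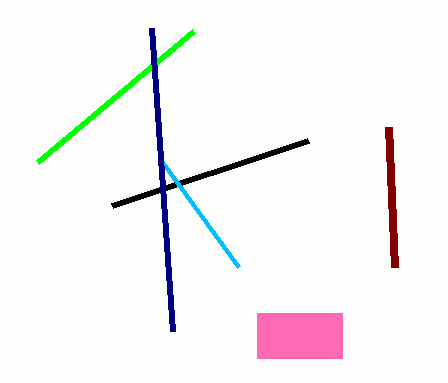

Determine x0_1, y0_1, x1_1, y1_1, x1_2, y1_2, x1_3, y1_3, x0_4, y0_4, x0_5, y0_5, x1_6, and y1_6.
x0_1 = 257; y0_1 = 313; x1_1 = 342; y1_1 = 358; x1_2 = 194; y1_2 = 31; x1_3 = 308; y1_3 = 140; x0_4 = 239; y0_4 = 267; x0_5 = 173; y0_5 = 331; x1_6 = 389; y1_6 = 127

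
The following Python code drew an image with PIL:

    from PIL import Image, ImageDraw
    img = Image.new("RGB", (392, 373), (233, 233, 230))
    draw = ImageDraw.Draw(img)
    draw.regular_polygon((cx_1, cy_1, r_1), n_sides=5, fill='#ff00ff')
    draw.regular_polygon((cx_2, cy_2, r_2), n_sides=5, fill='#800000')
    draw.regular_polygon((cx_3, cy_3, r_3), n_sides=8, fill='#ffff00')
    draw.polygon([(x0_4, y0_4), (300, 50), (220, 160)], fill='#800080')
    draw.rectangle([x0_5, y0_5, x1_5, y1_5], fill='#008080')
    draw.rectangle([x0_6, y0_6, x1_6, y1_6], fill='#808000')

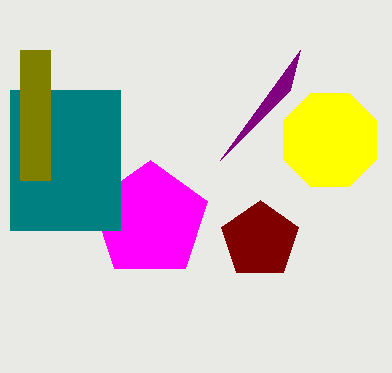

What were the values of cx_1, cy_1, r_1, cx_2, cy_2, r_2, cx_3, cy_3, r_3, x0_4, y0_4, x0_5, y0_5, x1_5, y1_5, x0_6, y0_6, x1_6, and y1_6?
cx_1 = 150, cy_1 = 220, r_1 = 60, cx_2 = 260, cy_2 = 240, r_2 = 40, cx_3 = 330, cy_3 = 140, r_3 = 50, x0_4 = 290, y0_4 = 90, x0_5 = 10, y0_5 = 90, x1_5 = 120, y1_5 = 230, x0_6 = 20, y0_6 = 50, x1_6 = 50, y1_6 = 180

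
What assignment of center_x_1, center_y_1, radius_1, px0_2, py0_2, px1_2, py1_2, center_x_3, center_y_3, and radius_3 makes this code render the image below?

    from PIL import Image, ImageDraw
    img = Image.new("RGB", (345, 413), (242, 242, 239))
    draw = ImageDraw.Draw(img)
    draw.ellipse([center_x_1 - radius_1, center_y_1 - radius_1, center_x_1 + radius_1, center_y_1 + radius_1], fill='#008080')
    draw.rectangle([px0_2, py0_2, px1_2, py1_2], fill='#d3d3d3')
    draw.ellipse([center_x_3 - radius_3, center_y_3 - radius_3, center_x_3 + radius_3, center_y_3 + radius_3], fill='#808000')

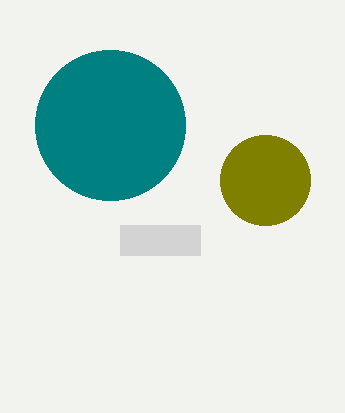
center_x_1 = 110
center_y_1 = 125
radius_1 = 75
px0_2 = 120
py0_2 = 225
px1_2 = 200
py1_2 = 255
center_x_3 = 265
center_y_3 = 180
radius_3 = 45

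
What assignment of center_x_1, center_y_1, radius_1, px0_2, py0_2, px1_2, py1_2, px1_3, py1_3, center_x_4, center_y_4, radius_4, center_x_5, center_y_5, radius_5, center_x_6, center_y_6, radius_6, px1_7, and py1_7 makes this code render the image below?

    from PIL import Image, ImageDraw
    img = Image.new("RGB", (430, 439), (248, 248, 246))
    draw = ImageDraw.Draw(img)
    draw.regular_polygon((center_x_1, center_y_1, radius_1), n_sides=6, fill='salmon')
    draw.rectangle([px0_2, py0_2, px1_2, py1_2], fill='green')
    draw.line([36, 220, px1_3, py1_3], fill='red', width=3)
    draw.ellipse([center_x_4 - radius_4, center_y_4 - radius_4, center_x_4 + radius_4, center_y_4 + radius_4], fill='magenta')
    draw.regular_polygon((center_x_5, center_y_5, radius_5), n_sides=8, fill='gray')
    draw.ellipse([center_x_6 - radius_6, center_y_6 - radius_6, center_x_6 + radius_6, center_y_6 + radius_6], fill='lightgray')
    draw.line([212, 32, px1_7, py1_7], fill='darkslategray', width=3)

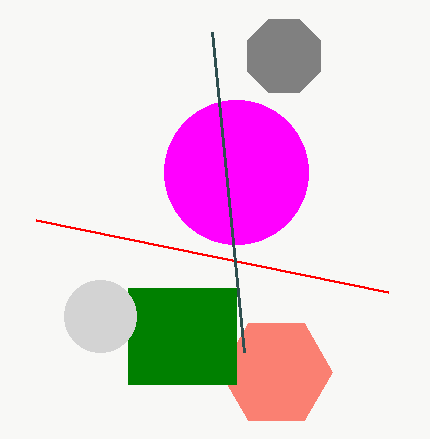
center_x_1 = 276, center_y_1 = 372, radius_1 = 56, px0_2 = 128, py0_2 = 288, px1_2 = 236, py1_2 = 384, px1_3 = 388, py1_3 = 292, center_x_4 = 236, center_y_4 = 172, radius_4 = 72, center_x_5 = 284, center_y_5 = 56, radius_5 = 40, center_x_6 = 100, center_y_6 = 316, radius_6 = 36, px1_7 = 244, py1_7 = 352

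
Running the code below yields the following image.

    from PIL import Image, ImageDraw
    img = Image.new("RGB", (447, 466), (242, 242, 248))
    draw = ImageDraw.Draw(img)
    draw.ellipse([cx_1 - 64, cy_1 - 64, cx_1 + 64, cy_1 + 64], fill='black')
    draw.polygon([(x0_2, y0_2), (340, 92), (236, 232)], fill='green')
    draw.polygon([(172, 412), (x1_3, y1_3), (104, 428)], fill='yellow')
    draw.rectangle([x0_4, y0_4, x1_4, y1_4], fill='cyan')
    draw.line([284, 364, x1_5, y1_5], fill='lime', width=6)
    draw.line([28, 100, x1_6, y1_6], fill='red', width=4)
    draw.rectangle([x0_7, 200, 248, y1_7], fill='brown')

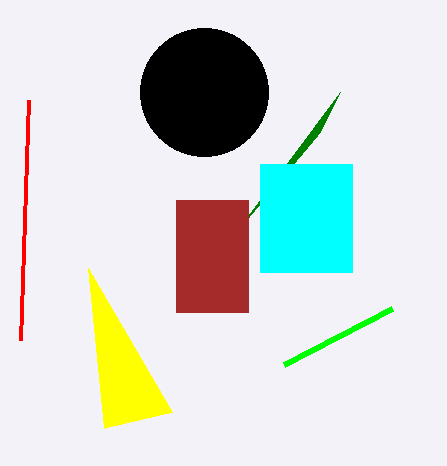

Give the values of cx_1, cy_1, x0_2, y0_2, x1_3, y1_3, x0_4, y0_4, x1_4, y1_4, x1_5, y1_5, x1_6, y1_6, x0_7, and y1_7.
cx_1 = 204; cy_1 = 92; x0_2 = 320; y0_2 = 132; x1_3 = 88; y1_3 = 268; x0_4 = 260; y0_4 = 164; x1_4 = 352; y1_4 = 272; x1_5 = 392; y1_5 = 308; x1_6 = 20; y1_6 = 340; x0_7 = 176; y1_7 = 312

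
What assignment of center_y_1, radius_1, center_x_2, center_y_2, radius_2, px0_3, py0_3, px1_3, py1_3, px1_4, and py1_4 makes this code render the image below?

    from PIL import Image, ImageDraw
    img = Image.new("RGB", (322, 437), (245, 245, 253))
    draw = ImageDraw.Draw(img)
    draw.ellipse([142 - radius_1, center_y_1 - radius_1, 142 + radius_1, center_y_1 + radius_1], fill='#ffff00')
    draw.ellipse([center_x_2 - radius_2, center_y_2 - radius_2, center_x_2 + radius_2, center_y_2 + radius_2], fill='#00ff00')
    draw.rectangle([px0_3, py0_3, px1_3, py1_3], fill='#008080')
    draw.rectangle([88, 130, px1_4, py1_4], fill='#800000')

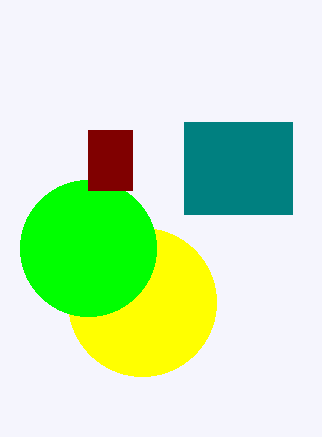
center_y_1 = 302, radius_1 = 74, center_x_2 = 88, center_y_2 = 248, radius_2 = 68, px0_3 = 184, py0_3 = 122, px1_3 = 292, py1_3 = 214, px1_4 = 132, py1_4 = 190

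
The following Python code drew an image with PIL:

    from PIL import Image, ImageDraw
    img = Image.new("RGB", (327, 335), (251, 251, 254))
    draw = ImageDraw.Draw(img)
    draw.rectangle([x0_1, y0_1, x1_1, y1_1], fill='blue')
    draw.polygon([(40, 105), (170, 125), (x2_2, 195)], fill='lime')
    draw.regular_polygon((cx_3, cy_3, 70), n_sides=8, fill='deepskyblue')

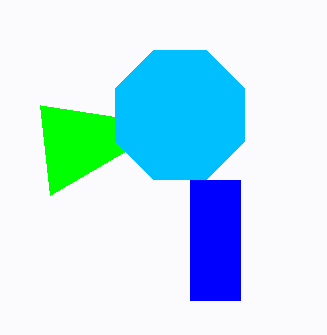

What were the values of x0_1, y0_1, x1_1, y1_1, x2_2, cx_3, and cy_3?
x0_1 = 190; y0_1 = 180; x1_1 = 240; y1_1 = 300; x2_2 = 50; cx_3 = 180; cy_3 = 115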